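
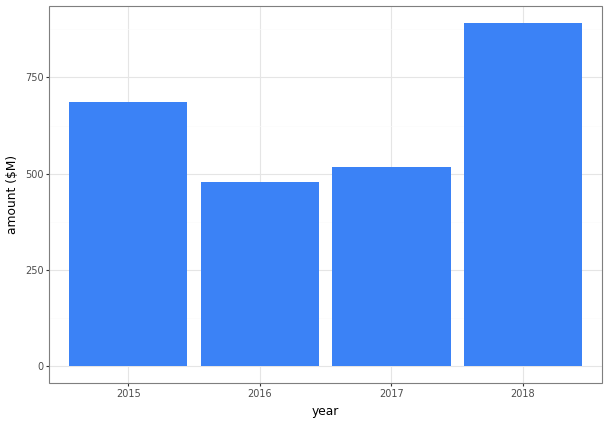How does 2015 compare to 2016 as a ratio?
≈ 1.4×

2015 ≈ 700, 2016 ≈ 500; 700/500 ≈ 1.4.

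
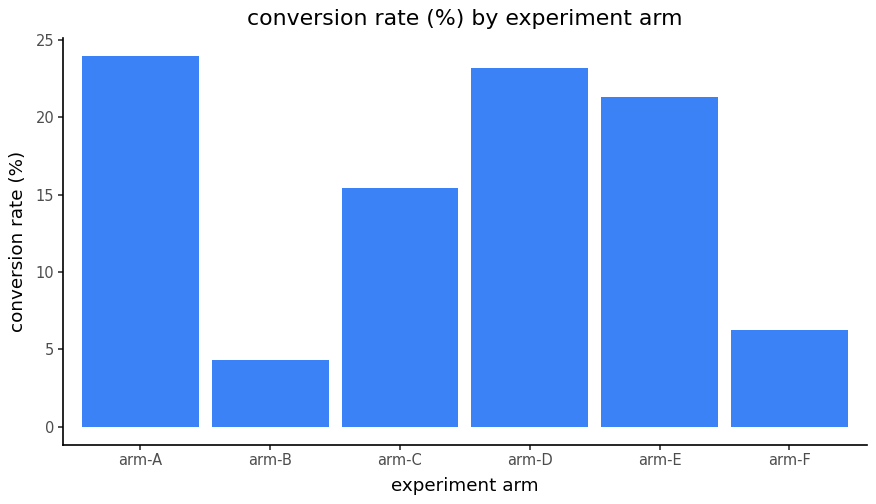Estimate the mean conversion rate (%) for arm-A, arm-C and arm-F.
(24 + 16 + 6) / 3 ≈ 15.

≈ 15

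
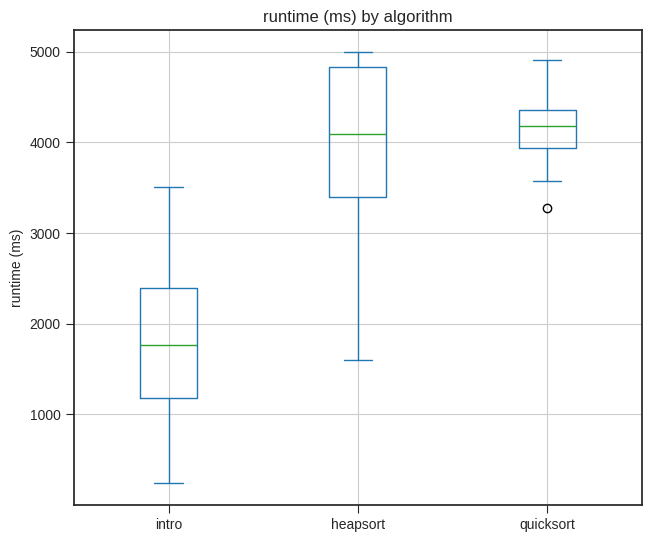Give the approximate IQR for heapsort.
Q3 ≈ 5000, Q1 ≈ 3500; IQR ≈ 1500.

≈ 1500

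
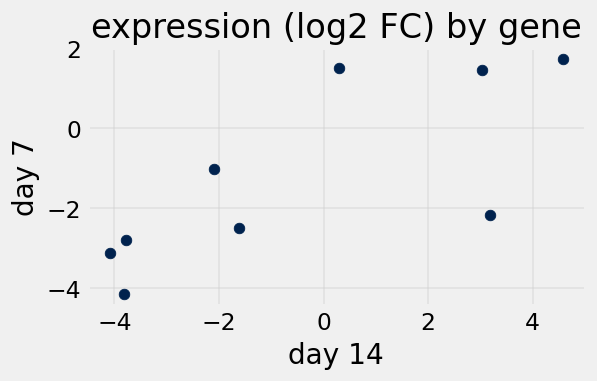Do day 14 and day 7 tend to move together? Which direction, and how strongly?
Points are positively correlated; strong (|r| ≈ 0.8).

positive, strong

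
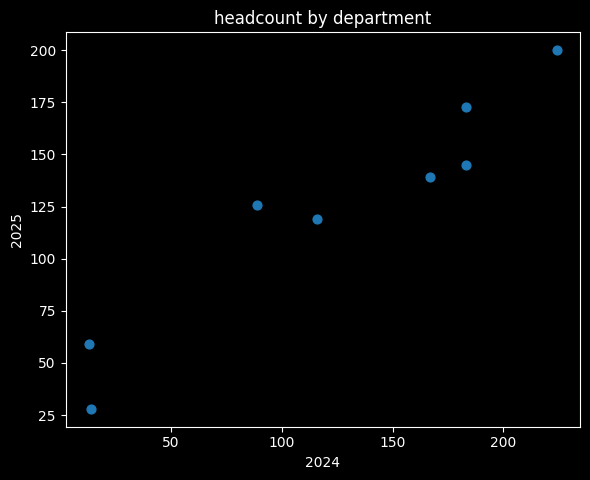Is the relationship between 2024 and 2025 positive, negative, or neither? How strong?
Points are positively correlated; strong (|r| ≈ 1.0).

positive, strong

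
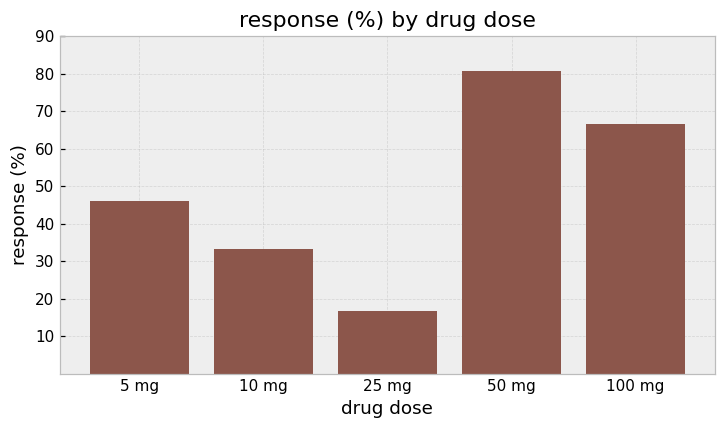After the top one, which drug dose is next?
Top 3: 50 mg ≈ 80, 100 mg ≈ 70, 5 mg ≈ 50.

100 mg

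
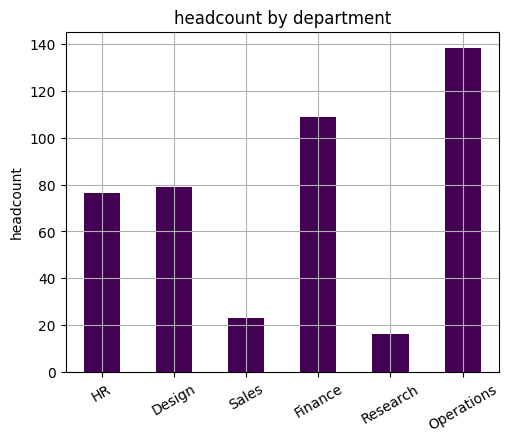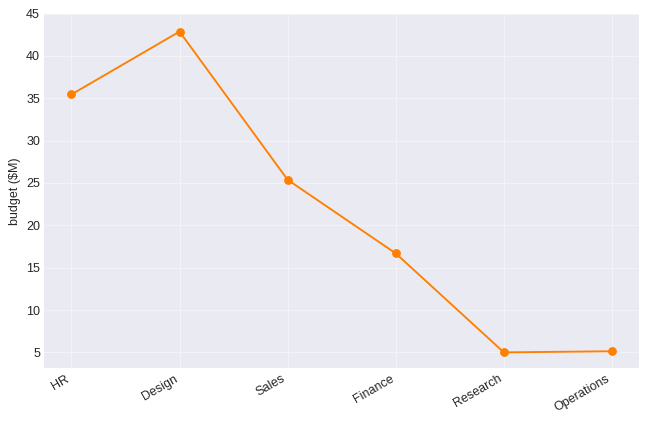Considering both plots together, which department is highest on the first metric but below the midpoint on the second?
Operations

Chart 2 median budget ($M) ≈ 20; below-median departments: Finance, Research, Operations. Among those, Operations has the highest headcount (≈ 140).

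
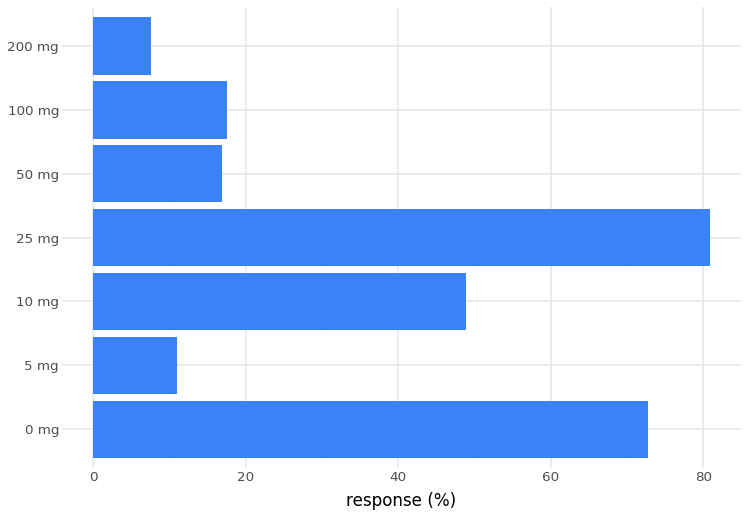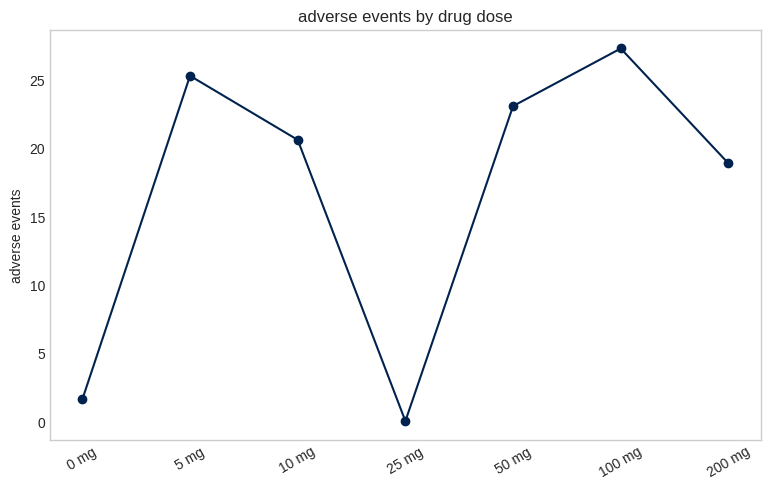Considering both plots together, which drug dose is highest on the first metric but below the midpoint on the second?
25 mg

Chart 2 median adverse events ≈ 20; below-median drug doses: 0 mg, 25 mg, 200 mg. Among those, 25 mg has the highest response (%) (≈ 80).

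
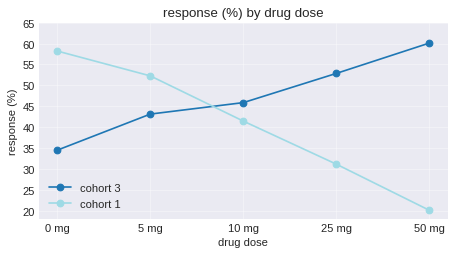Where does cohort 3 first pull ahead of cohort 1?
5 mg: cohort 3 ≈ 45 vs cohort 1 ≈ 50 (not yet); 10 mg: cohort 3 ≈ 45 vs cohort 1 ≈ 40 (first crossover).

10 mg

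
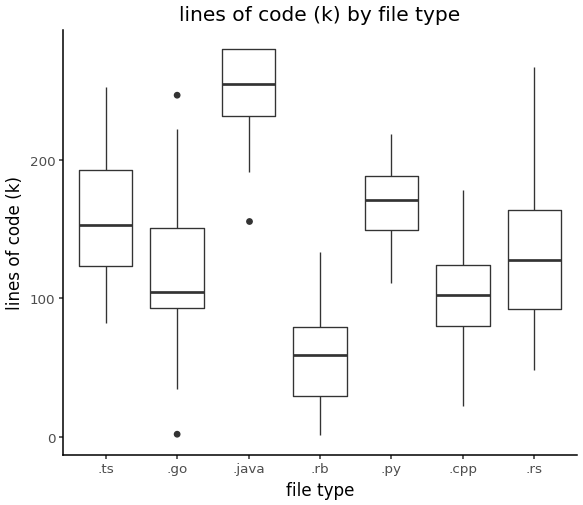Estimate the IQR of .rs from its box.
≈ 60

Q3 ≈ 160, Q1 ≈ 100; IQR ≈ 60.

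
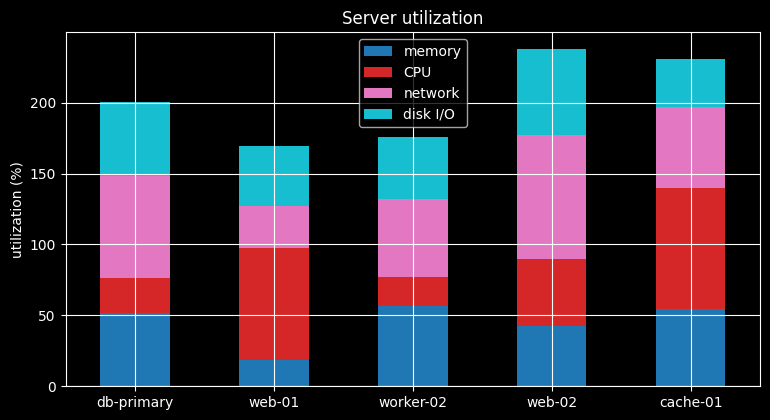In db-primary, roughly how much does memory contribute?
≈ 60

memory top ≈ 60, bottom ≈ 0; segment ≈ 60.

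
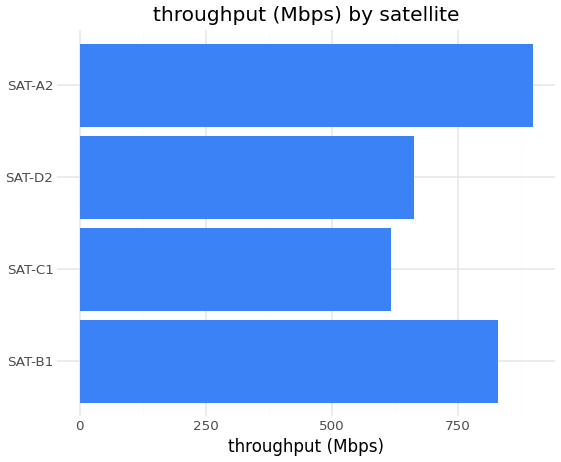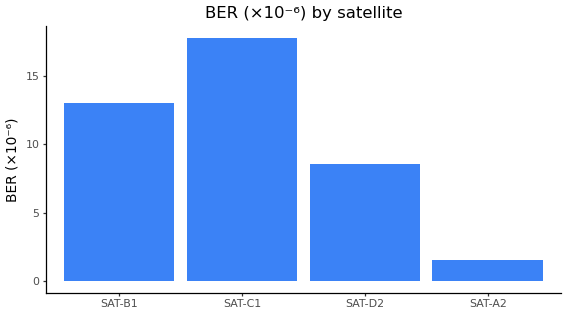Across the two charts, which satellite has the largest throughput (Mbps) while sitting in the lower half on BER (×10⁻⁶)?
SAT-A2

Chart 2 median BER (×10⁻⁶) ≈ 10; below-median satellites: SAT-D2, SAT-A2. Among those, SAT-A2 has the highest throughput (Mbps) (≈ 900).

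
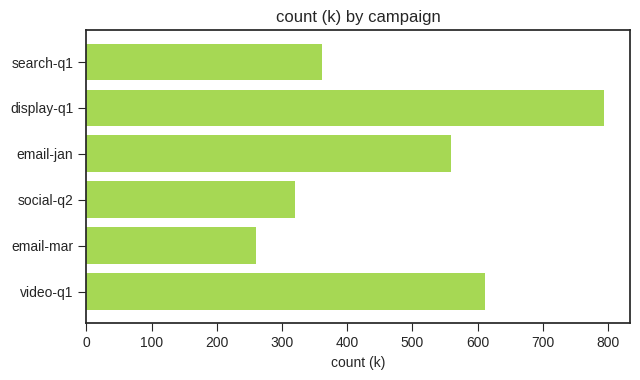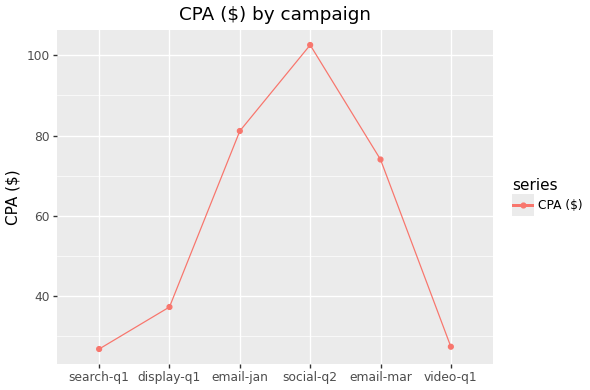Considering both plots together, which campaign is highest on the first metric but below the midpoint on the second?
display-q1

Chart 2 median CPA ($) ≈ 60; below-median campaigns: search-q1, display-q1, video-q1. Among those, display-q1 has the highest count (k) (≈ 800).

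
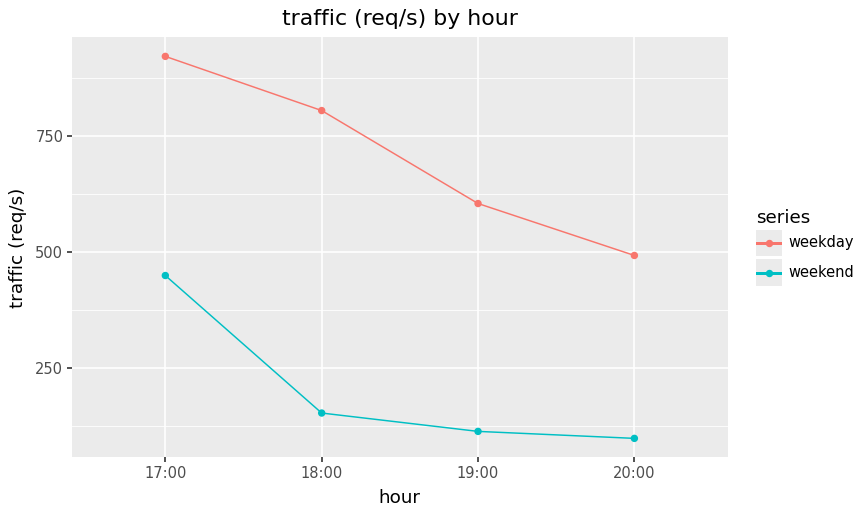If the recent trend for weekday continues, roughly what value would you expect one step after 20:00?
≈ 350

Last three: 800, 600, 500 → slope ≈ -150/step → next ≈ 350.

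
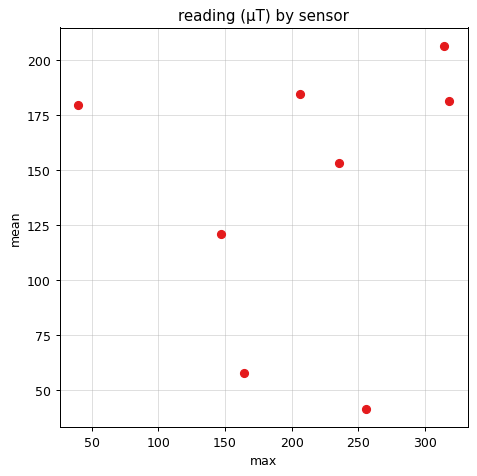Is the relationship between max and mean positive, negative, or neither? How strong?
Points are roughly uncorrelated; weak (|r| ≈ 0.1).

no clear correlation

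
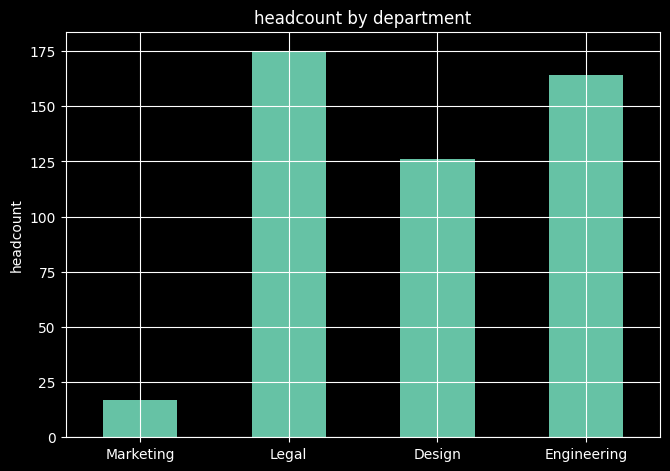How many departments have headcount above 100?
Above 100: Legal, Design, Engineering.

3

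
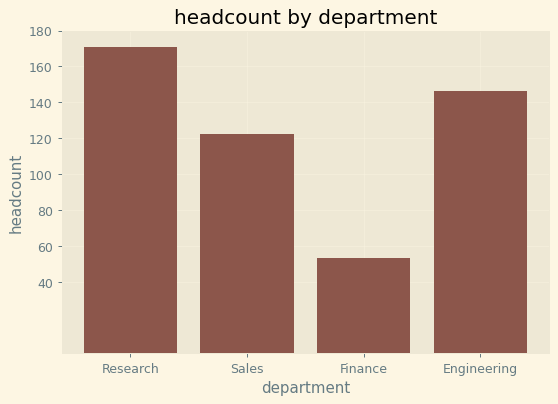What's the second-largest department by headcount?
Engineering

Top 3: Research ≈ 180, Engineering ≈ 140, Sales ≈ 120.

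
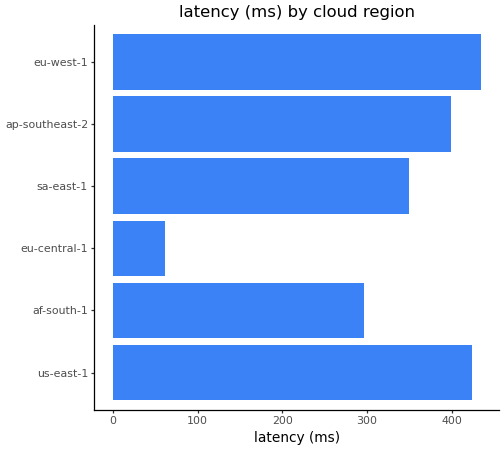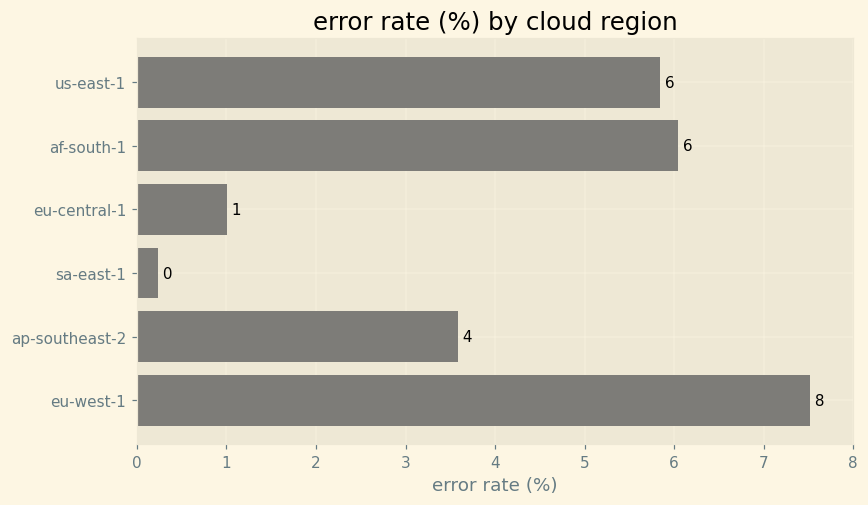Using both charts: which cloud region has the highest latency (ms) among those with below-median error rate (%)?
ap-southeast-2

Chart 2 median error rate (%) ≈ 5; below-median cloud regions: eu-central-1, sa-east-1, ap-southeast-2. Among those, ap-southeast-2 has the highest latency (ms) (≈ 400).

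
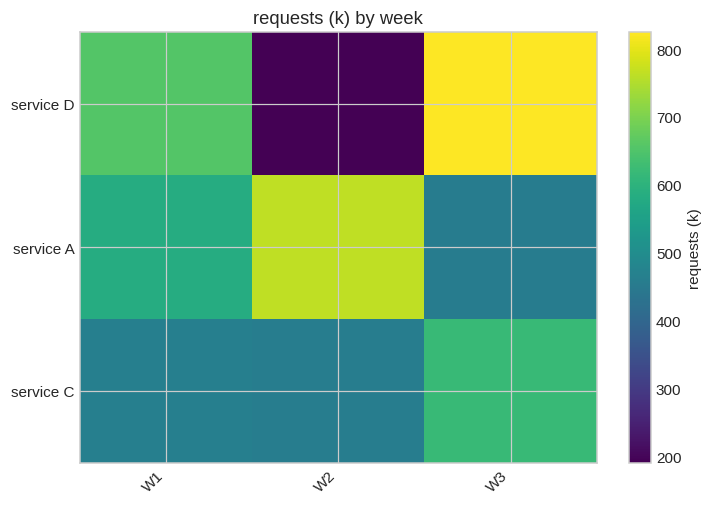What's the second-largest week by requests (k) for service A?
Top 3 for service A: W2 ≈ 800, W1 ≈ 600, W3 ≈ 500.

W1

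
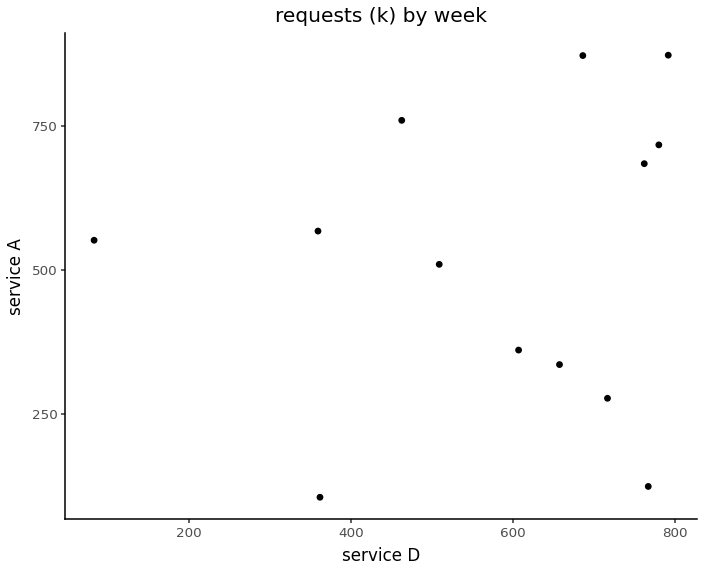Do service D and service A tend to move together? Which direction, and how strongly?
no clear correlation

Points are roughly uncorrelated; weak (|r| ≈ 0.1).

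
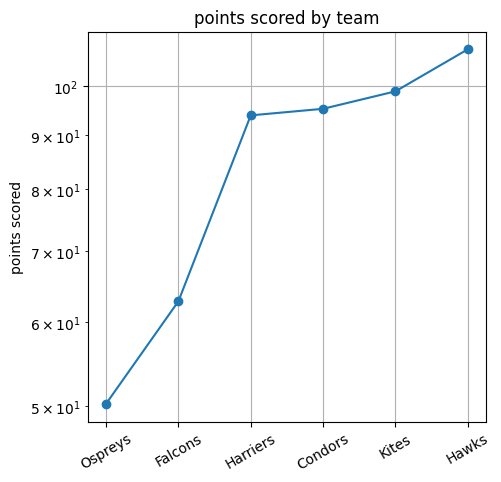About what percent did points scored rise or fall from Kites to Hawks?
≈ +10%

Kites ≈ 100, Hawks ≈ 110; (110 − 100) / 100 ≈ +10%.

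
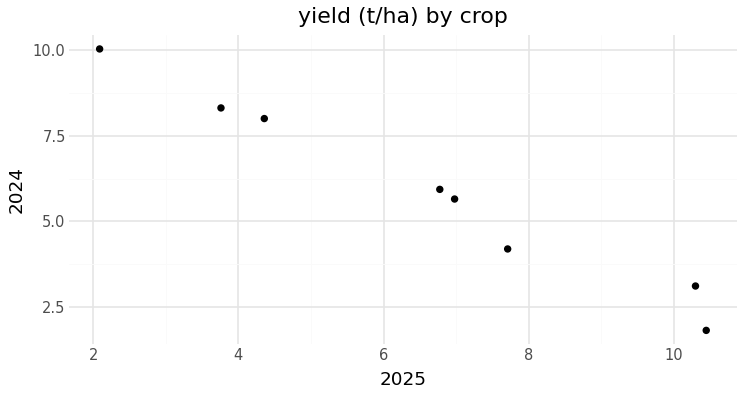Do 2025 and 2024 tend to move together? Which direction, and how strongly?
negative, strong

Points are negatively correlated; strong (|r| ≈ 1.0).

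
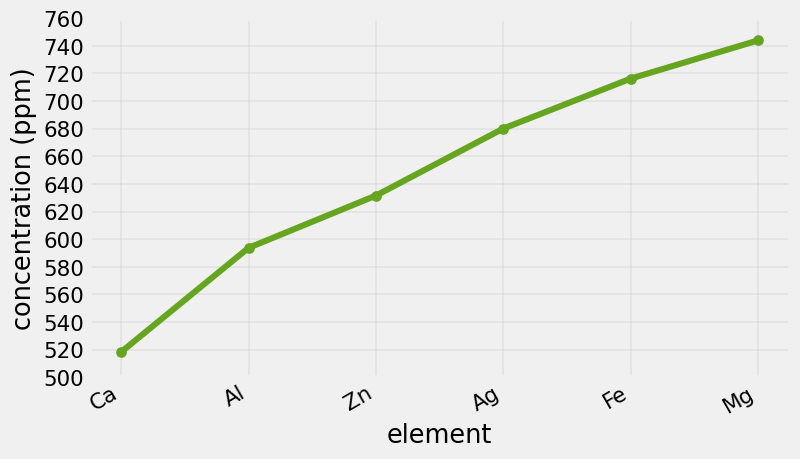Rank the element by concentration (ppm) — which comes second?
Top 3: Mg ≈ 740, Fe ≈ 720, Ag ≈ 680.

Fe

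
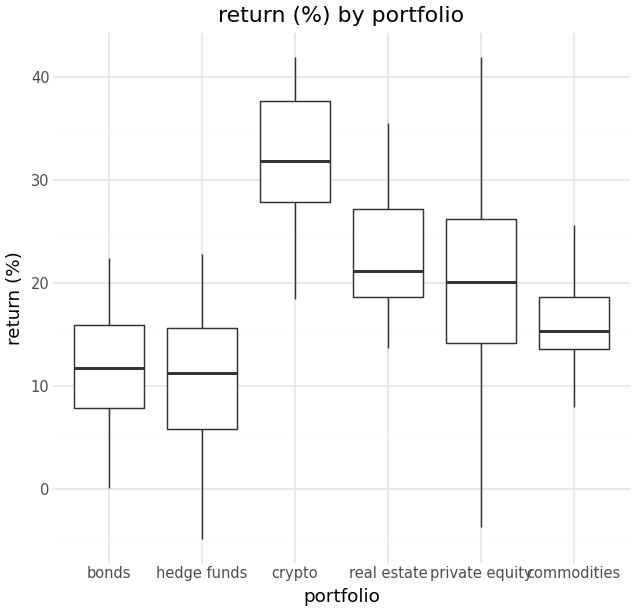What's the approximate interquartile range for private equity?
Q3 ≈ 26, Q1 ≈ 14; IQR ≈ 12.

≈ 12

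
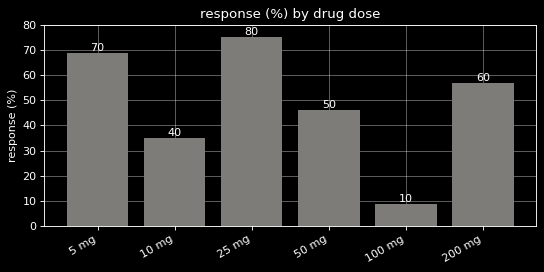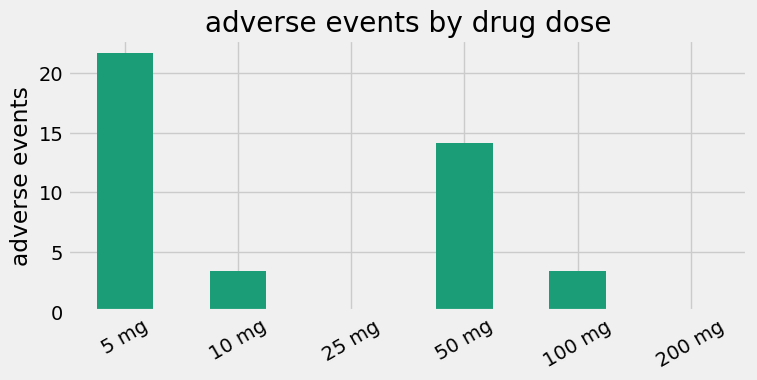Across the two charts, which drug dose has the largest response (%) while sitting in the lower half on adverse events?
Chart 2 median adverse events ≈ 4; below-median drug doses: 10 mg, 25 mg, 200 mg. Among those, 25 mg has the highest response (%) (≈ 80).

25 mg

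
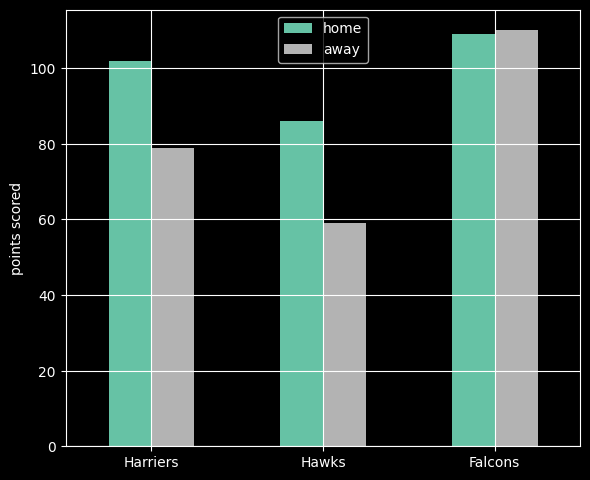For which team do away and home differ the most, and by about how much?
Hawks, ≈ 30

Hawks: away ≈ 60, home ≈ 90 → gap ≈ 30. Next-largest (Harriers) is only ≈ 20.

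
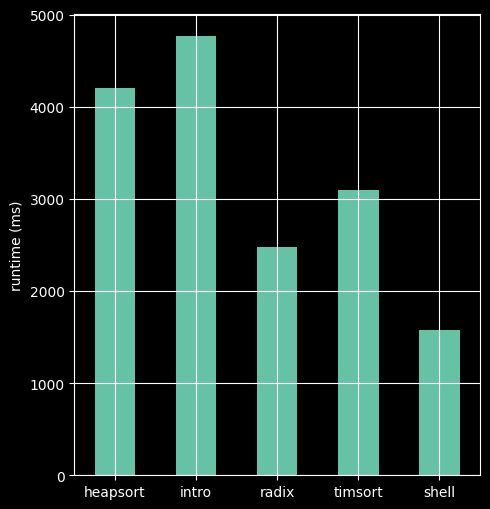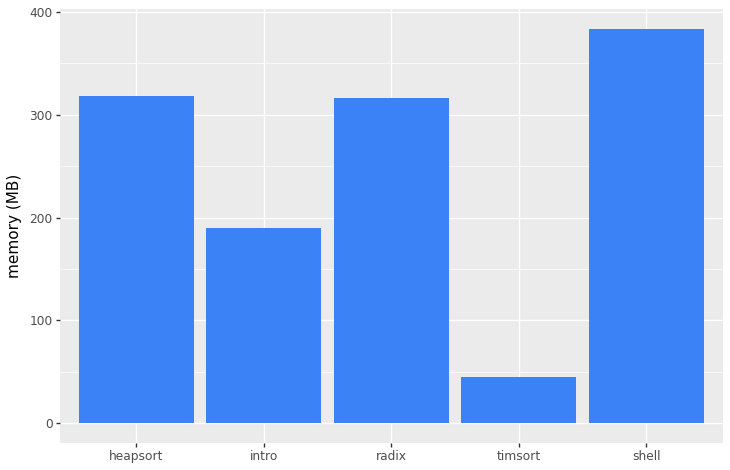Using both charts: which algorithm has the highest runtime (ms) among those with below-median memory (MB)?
intro

Chart 2 median memory (MB) ≈ 300; below-median algorithms: intro, timsort. Among those, intro has the highest runtime (ms) (≈ 5000).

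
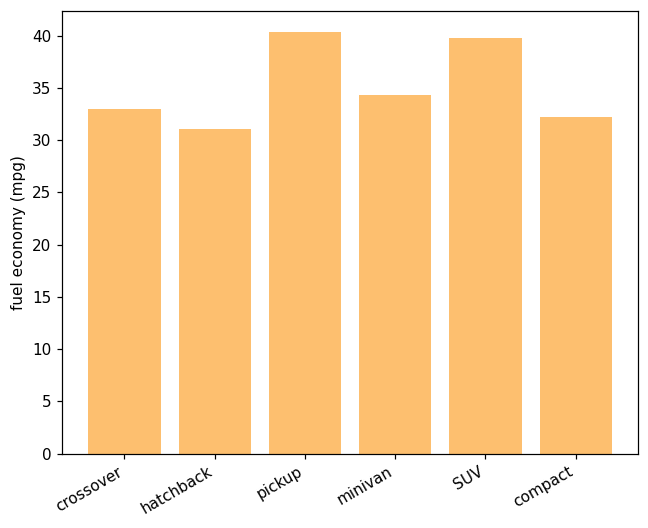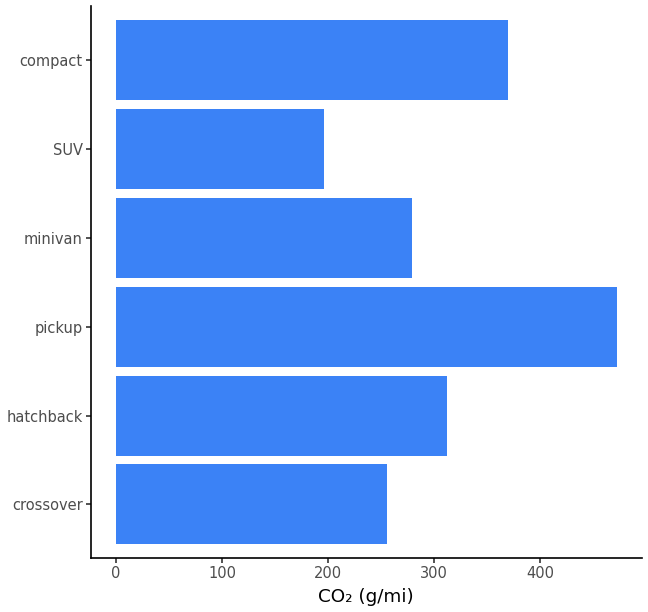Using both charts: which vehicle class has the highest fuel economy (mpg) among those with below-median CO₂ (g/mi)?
SUV

Chart 2 median CO₂ (g/mi) ≈ 300; below-median vehicle classes: crossover, minivan, SUV. Among those, SUV has the highest fuel economy (mpg) (≈ 40).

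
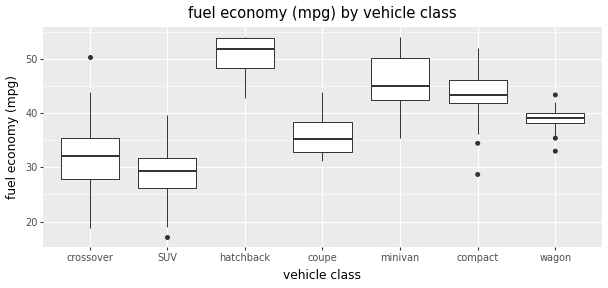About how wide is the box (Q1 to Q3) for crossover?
Q3 ≈ 36, Q1 ≈ 28; IQR ≈ 8.

≈ 8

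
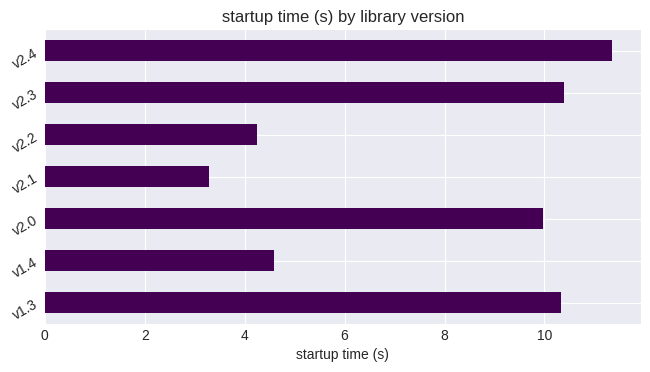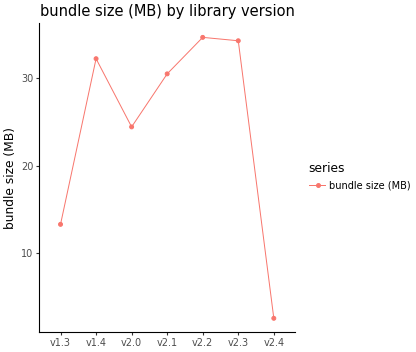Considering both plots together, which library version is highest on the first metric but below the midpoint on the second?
Chart 2 median bundle size (MB) ≈ 30; below-median library versions: v1.3, v2.0, v2.4. Among those, v2.4 has the highest startup time (s) (≈ 12).

v2.4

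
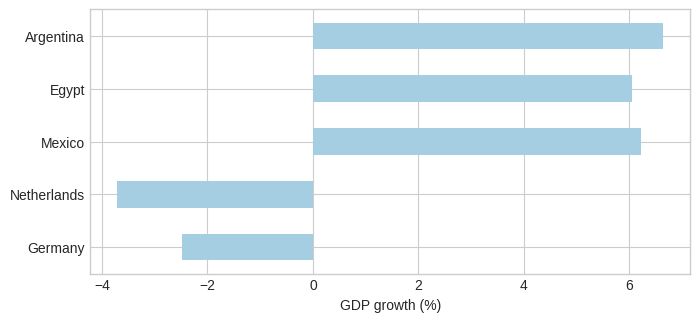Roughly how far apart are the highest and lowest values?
Max Argentina ≈ 7, min Netherlands ≈ -4; range ≈ 11.

≈ 11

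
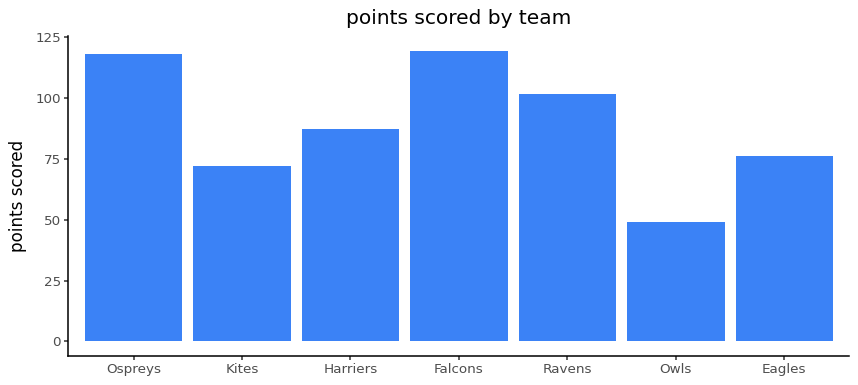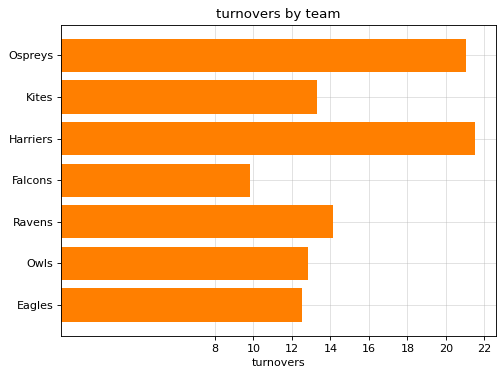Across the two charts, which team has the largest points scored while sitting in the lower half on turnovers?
Falcons

Chart 2 median turnovers ≈ 14; below-median teams: Falcons, Owls, Eagles. Among those, Falcons has the highest points scored (≈ 120).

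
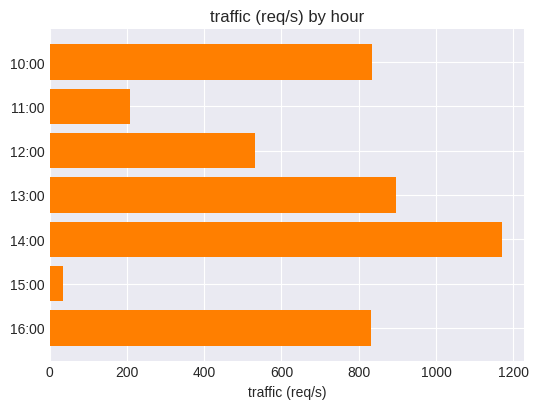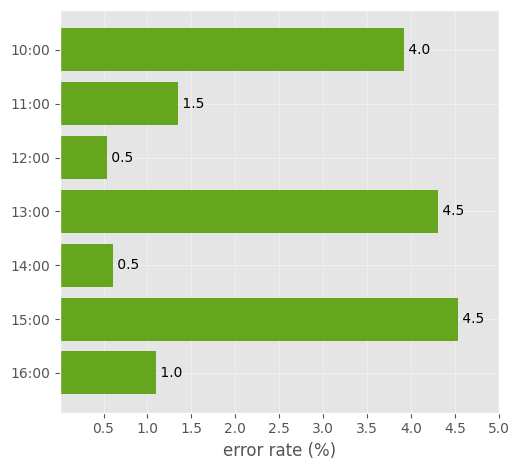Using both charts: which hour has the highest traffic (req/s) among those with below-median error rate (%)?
Chart 2 median error rate (%) ≈ 1.5; below-median hours: 12:00, 14:00, 16:00. Among those, 14:00 has the highest traffic (req/s) (≈ 1200).

14:00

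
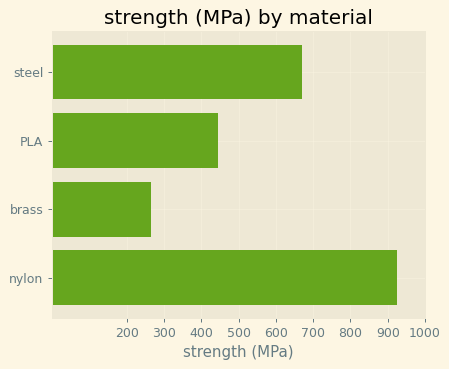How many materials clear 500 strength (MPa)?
2

Above 500: steel, nylon.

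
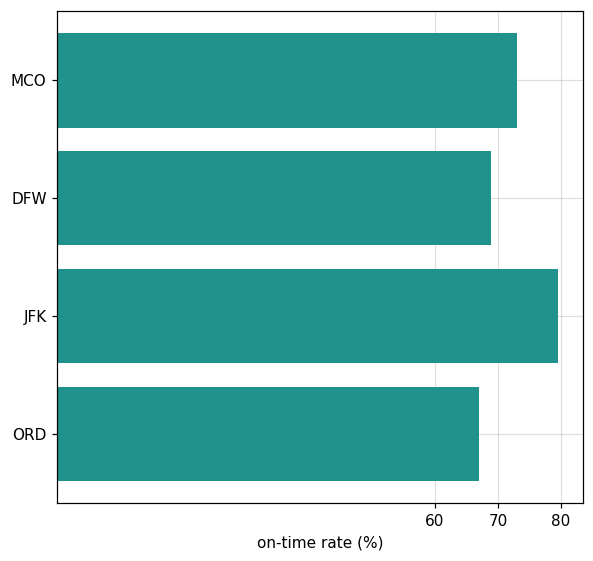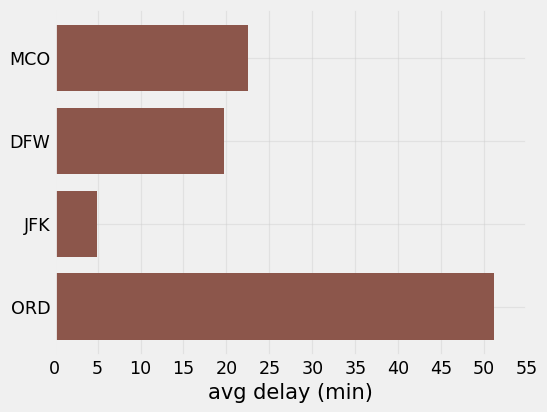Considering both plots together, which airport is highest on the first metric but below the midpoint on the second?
JFK

Chart 2 median avg delay (min) ≈ 20; below-median airports: DFW, JFK. Among those, JFK has the highest on-time rate (%) (≈ 80).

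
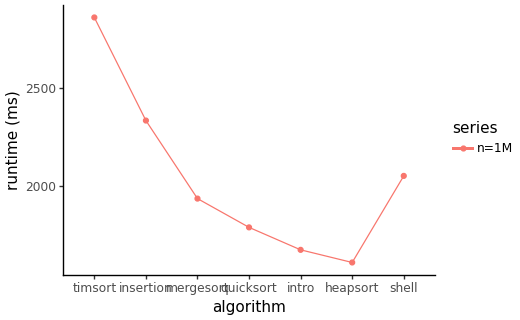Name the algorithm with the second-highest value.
Top 3: timsort ≈ 2800, insertion ≈ 2400, shell ≈ 2000.

insertion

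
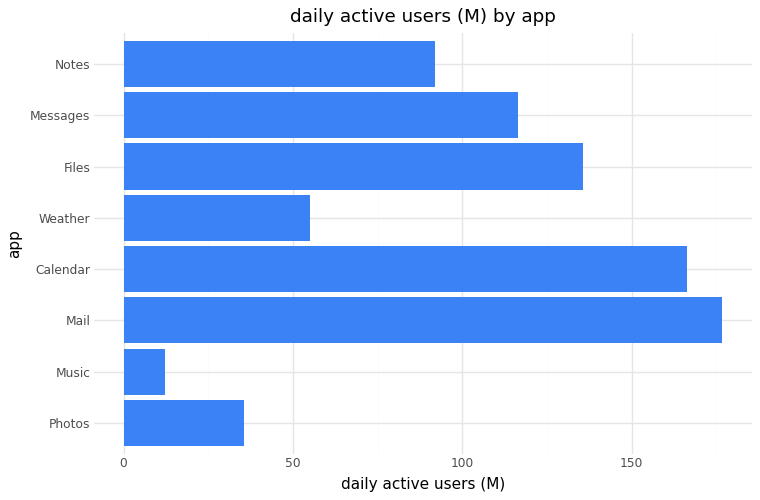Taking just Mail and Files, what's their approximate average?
≈ 160

(180 + 140) / 2 ≈ 160.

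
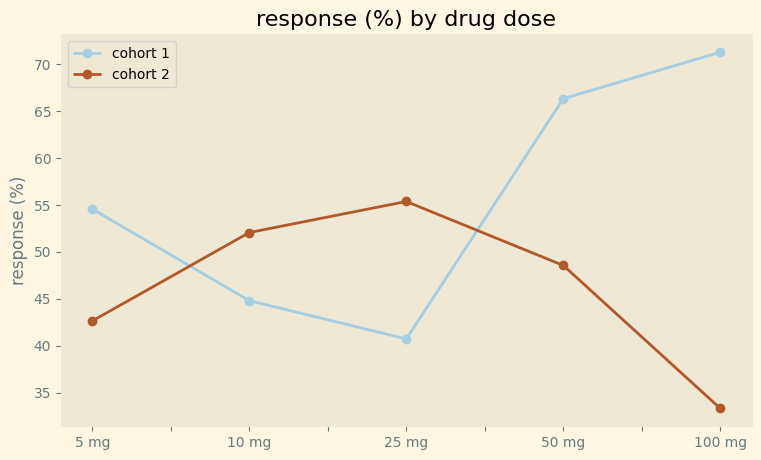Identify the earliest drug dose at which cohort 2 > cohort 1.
5 mg: cohort 2 ≈ 45 vs cohort 1 ≈ 55 (not yet); 10 mg: cohort 2 ≈ 50 vs cohort 1 ≈ 45 (first crossover).

10 mg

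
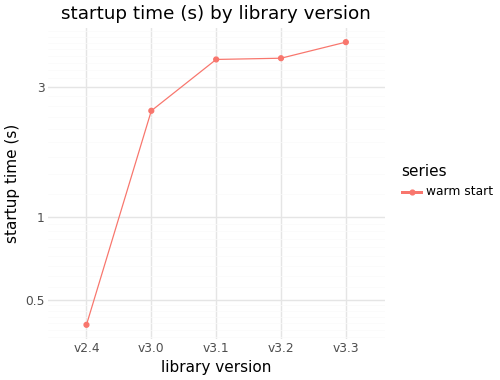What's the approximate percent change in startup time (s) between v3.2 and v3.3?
≈ +12.5%

v3.2 ≈ 4.0, v3.3 ≈ 4.5; (4.5 − 4.0) / 4.0 ≈ +12.5%.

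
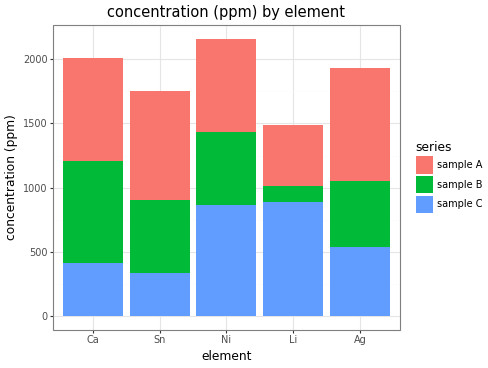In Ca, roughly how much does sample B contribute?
sample B top ≈ 1200, bottom ≈ 400; segment ≈ 800.

≈ 800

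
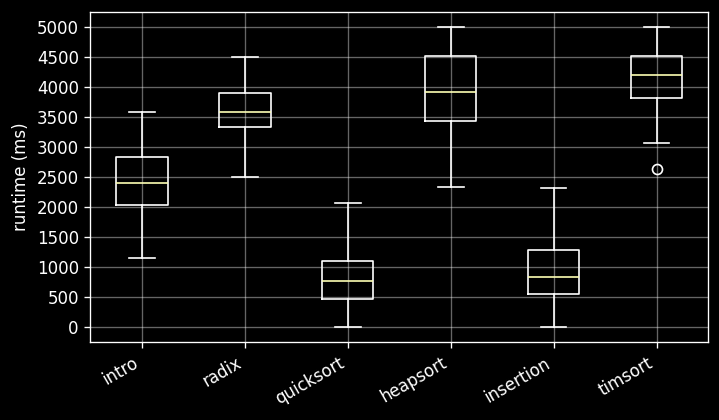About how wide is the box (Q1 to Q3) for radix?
Q3 ≈ 4000, Q1 ≈ 3500; IQR ≈ 500.

≈ 500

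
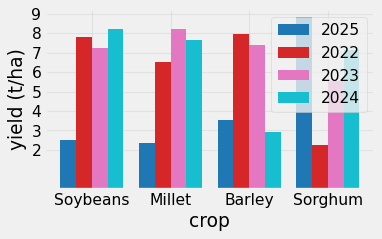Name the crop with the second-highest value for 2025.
Top 3 for 2025: Sorghum ≈ 9, Barley ≈ 4, Soybeans ≈ 3.

Barley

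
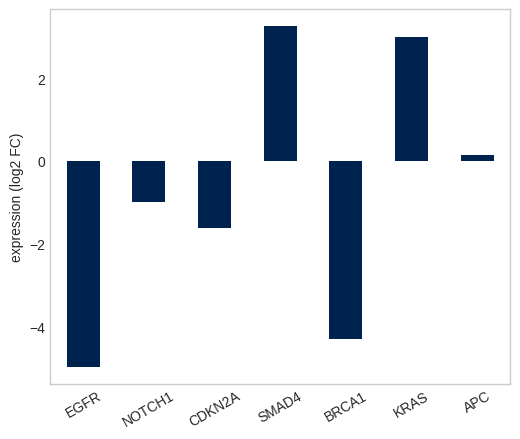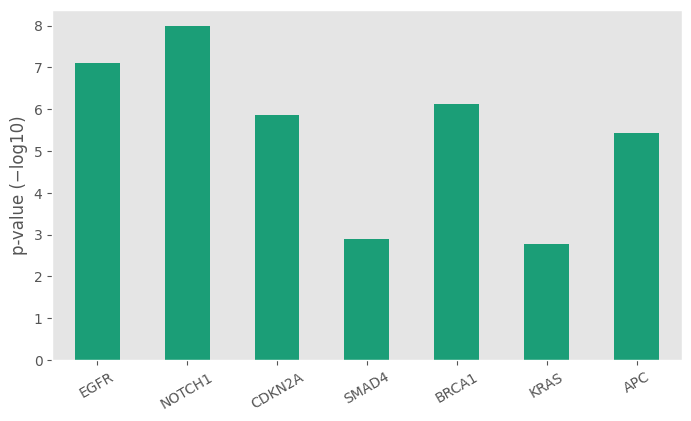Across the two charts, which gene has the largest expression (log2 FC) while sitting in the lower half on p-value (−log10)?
SMAD4

Chart 2 median p-value (−log10) ≈ 6; below-median genes: SMAD4, KRAS, APC. Among those, SMAD4 has the highest expression (log2 FC) (≈ 3.5).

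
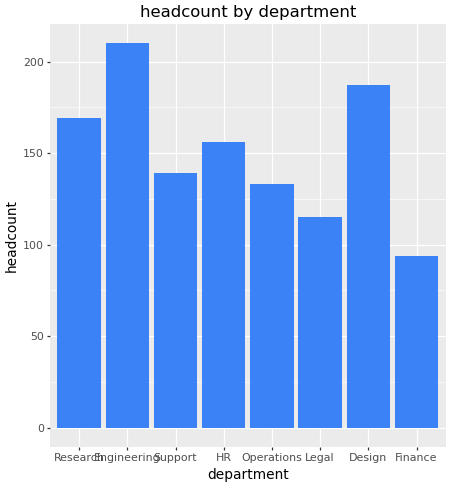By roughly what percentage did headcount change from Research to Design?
Research ≈ 160, Design ≈ 180; (180 − 160) / 160 ≈ +12.5%.

≈ +12.5%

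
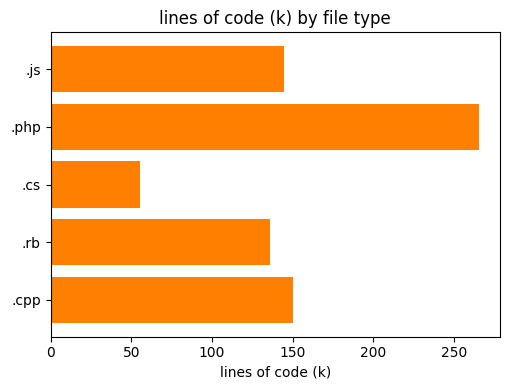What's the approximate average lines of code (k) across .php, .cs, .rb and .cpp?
(275 + 50 + 125 + 150) / 4 ≈ 150.

≈ 150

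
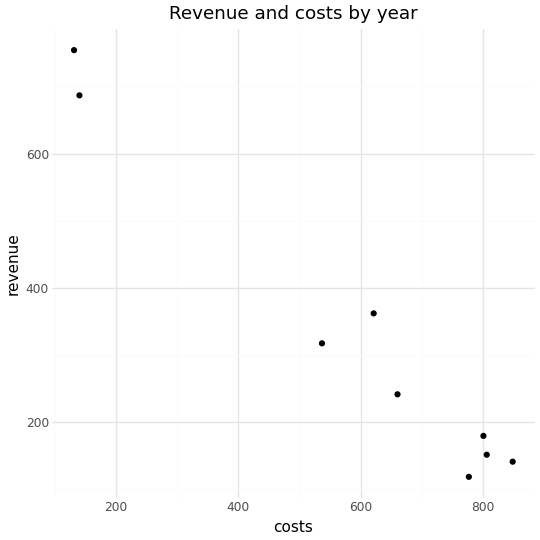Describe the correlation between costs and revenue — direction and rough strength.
Points are negatively correlated; strong (|r| ≈ 1.0).

negative, strong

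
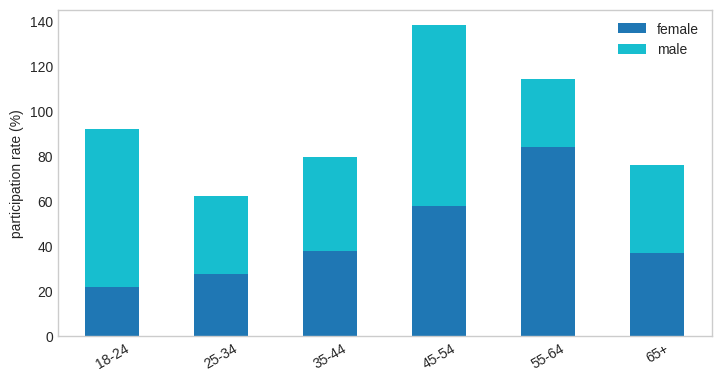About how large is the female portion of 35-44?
female top ≈ 40, bottom ≈ 0; segment ≈ 40.

≈ 40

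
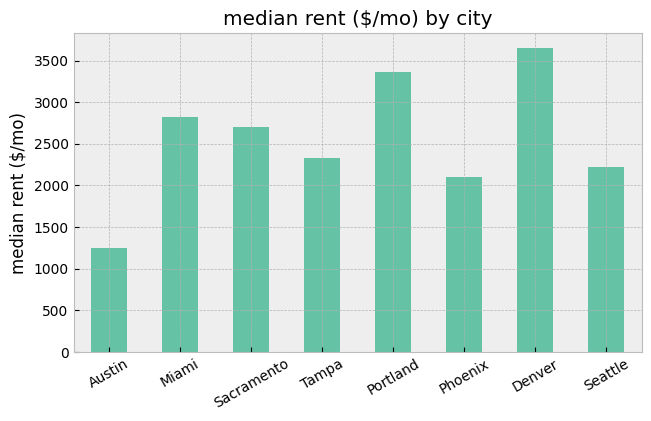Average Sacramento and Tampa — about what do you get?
≈ 2500

(2500 + 2500) / 2 ≈ 2500.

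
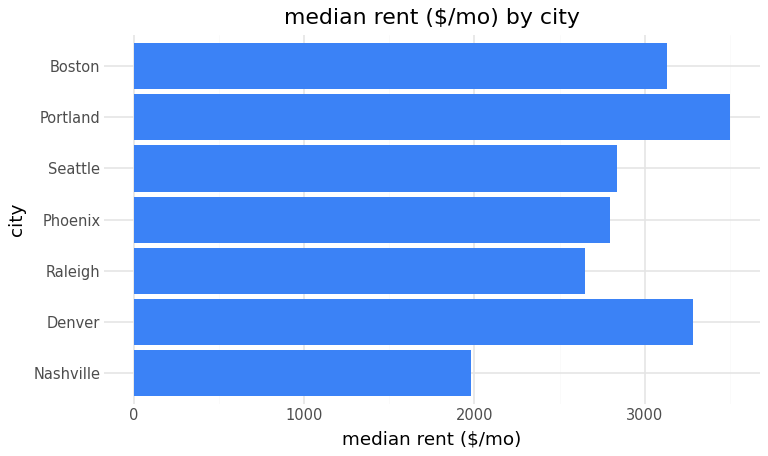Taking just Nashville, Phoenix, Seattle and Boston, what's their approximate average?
≈ 2750

(2000 + 3000 + 3000 + 3000) / 4 ≈ 2750.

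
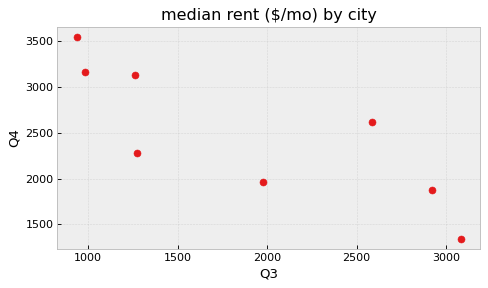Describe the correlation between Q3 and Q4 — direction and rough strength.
negative, strong

Points are negatively correlated; strong (|r| ≈ 0.8).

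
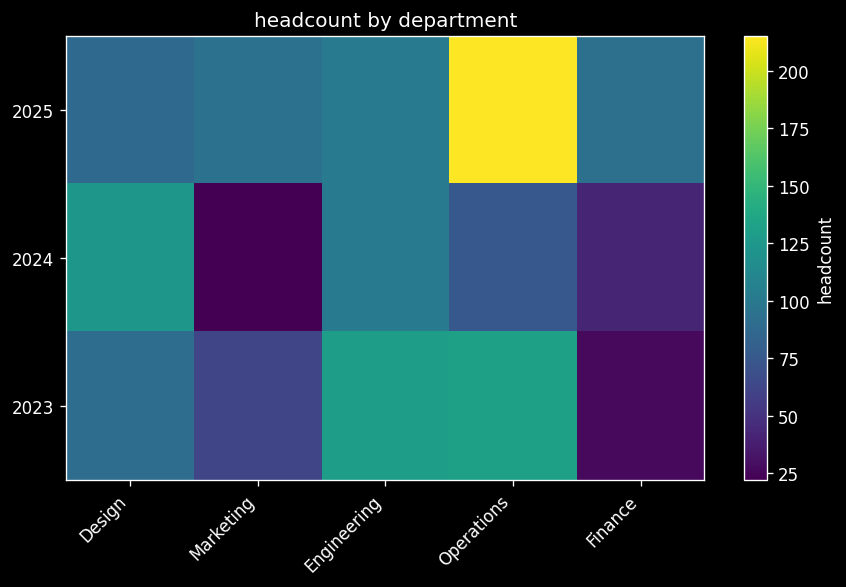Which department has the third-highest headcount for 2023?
Design

Top 4 for 2023: Operations ≈ 140, Engineering ≈ 120, Design ≈ 100, Marketing ≈ 60.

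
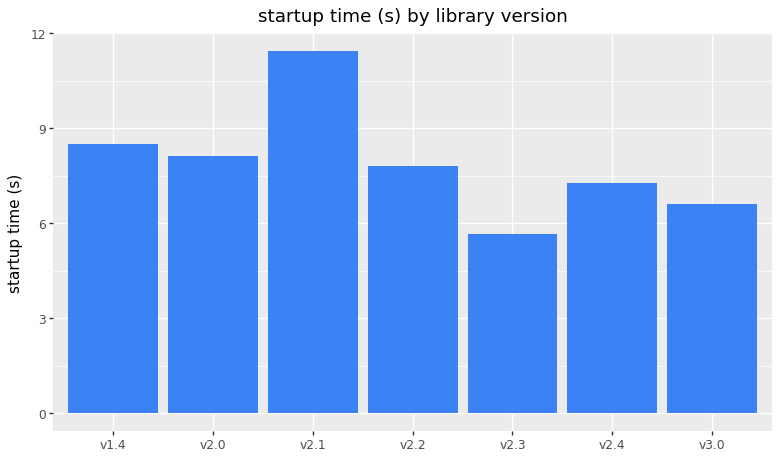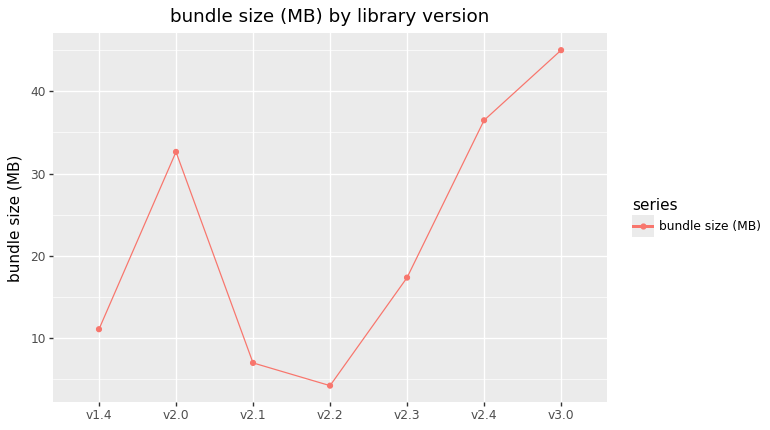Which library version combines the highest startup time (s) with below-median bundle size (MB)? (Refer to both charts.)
v2.1

Chart 2 median bundle size (MB) ≈ 15; below-median library versions: v1.4, v2.1, v2.2. Among those, v2.1 has the highest startup time (s) (≈ 12).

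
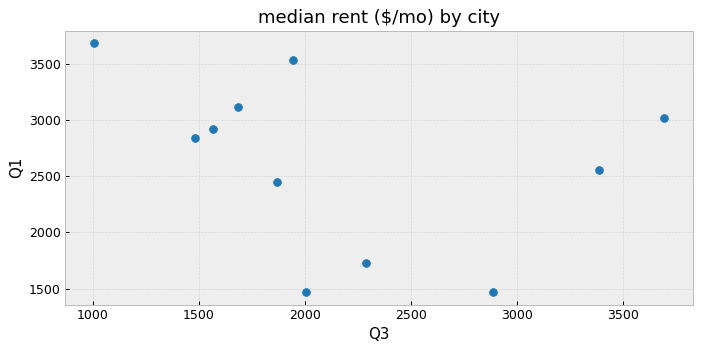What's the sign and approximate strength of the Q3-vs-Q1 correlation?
Points are negatively correlated; weak (|r| ≈ 0.3).

negative, weak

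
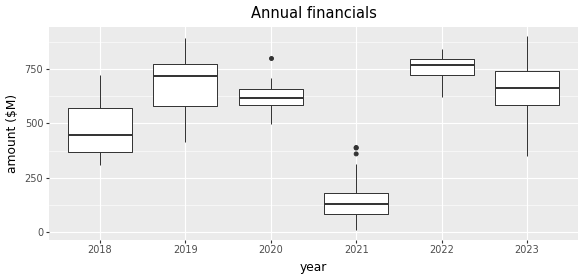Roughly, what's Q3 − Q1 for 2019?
Q3 ≈ 800, Q1 ≈ 600; IQR ≈ 200.

≈ 200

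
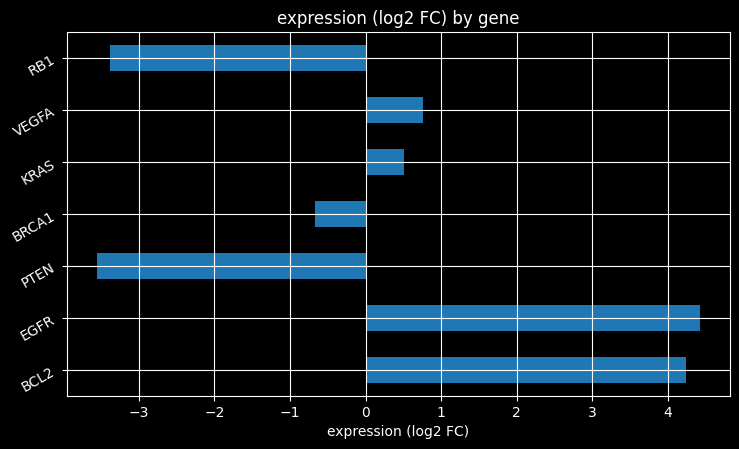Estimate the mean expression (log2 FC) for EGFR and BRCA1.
≈ 2

(4 + -1) / 2 ≈ 2.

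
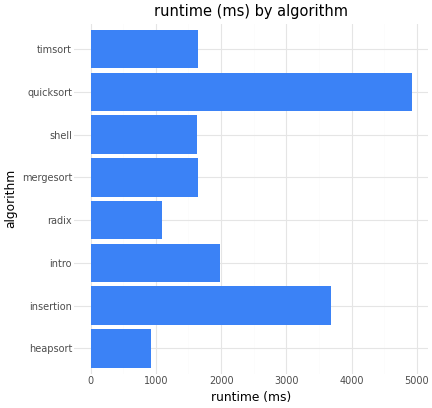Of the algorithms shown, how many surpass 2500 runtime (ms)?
2

Above 2500: insertion, quicksort.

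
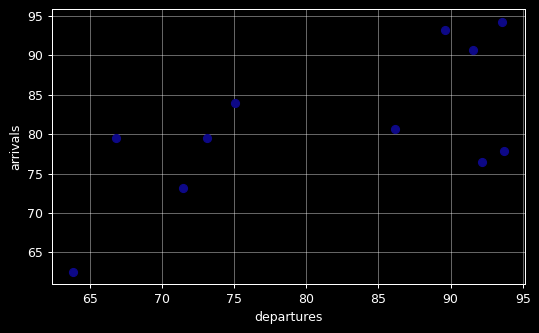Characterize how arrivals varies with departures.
positive, moderate

Points are positively correlated; moderate (|r| ≈ 0.6).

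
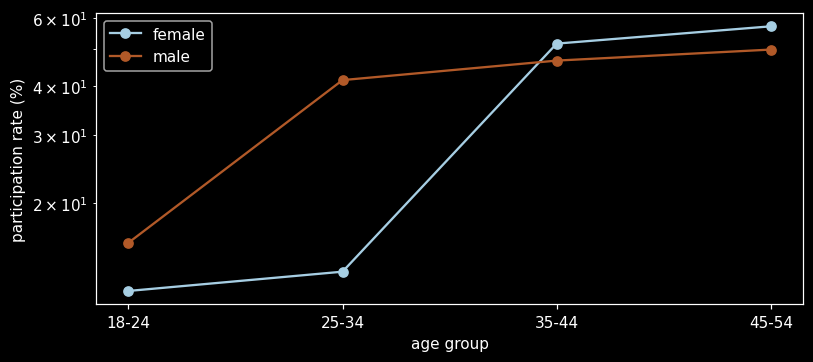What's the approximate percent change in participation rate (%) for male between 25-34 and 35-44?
25-34 ≈ 40, 35-44 ≈ 45; (45 − 40) / 40 ≈ +12.5%.

≈ +12.5%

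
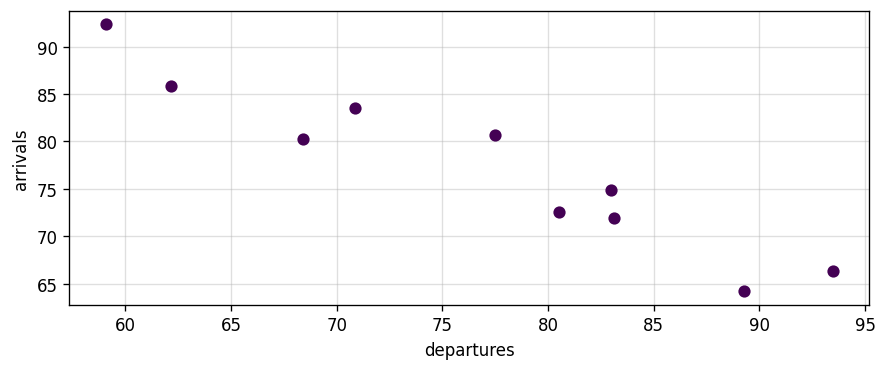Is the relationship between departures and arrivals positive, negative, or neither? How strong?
Points are negatively correlated; strong (|r| ≈ 1.0).

negative, strong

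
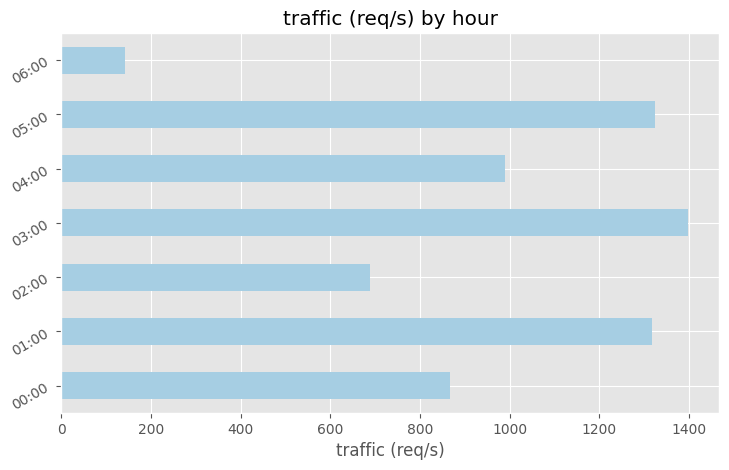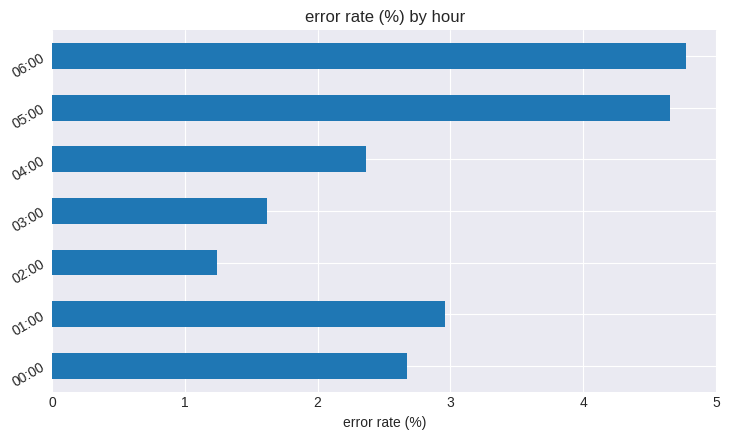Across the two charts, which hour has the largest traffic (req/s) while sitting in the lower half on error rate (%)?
Chart 2 median error rate (%) ≈ 2.5; below-median hours: 02:00, 03:00, 04:00. Among those, 03:00 has the highest traffic (req/s) (≈ 1400).

03:00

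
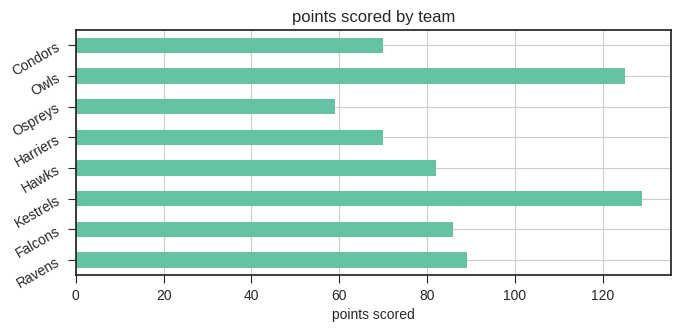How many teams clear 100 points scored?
Above 100: Kestrels, Owls.

2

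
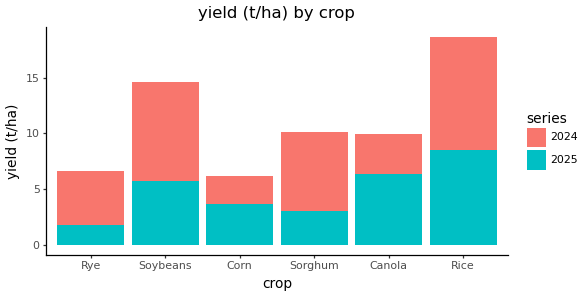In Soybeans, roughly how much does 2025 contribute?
2025 top ≈ 6, bottom ≈ 0; segment ≈ 6.

≈ 6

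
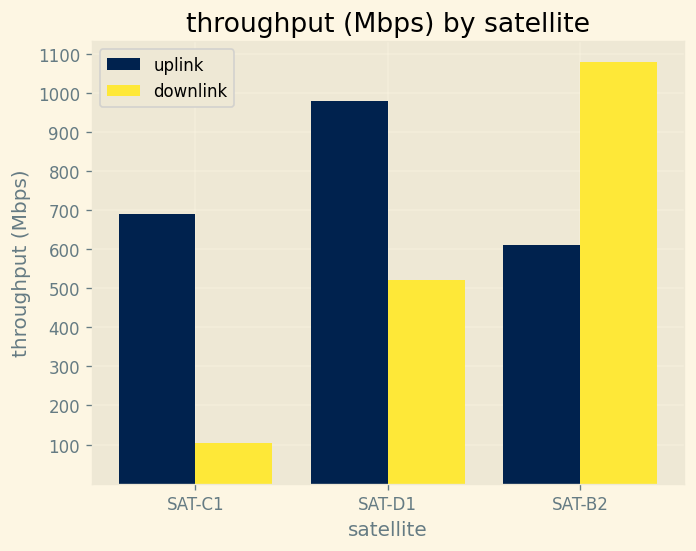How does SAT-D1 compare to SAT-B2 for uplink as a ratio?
≈ 1.67×

SAT-D1 ≈ 1000, SAT-B2 ≈ 600; 1000/600 ≈ 1.67.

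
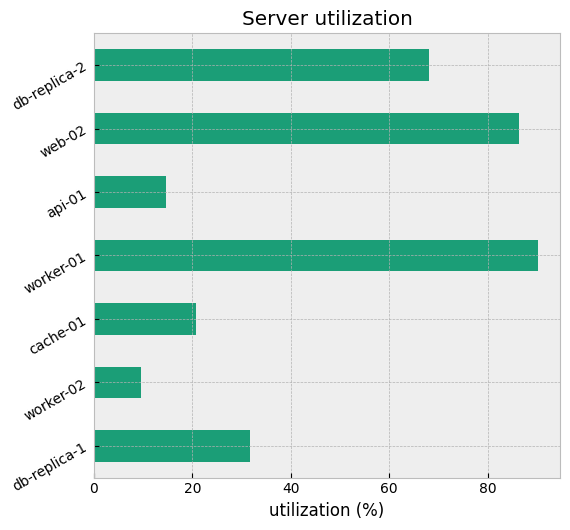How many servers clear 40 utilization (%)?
Above 40: worker-01, web-02, db-replica-2.

3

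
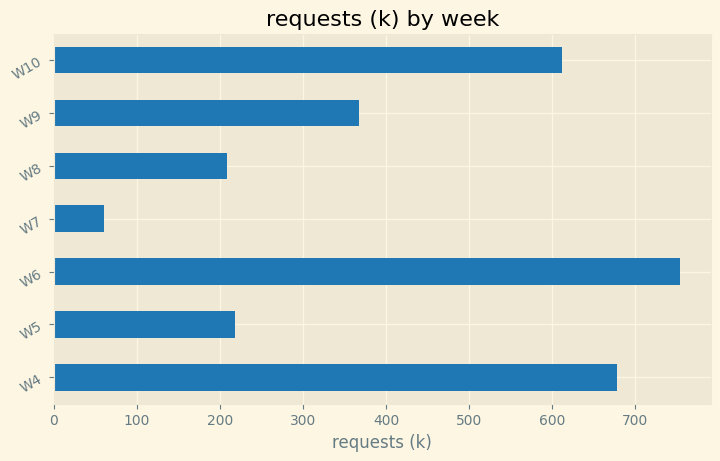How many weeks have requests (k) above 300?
Above 300: W4, W6, W9, W10.

4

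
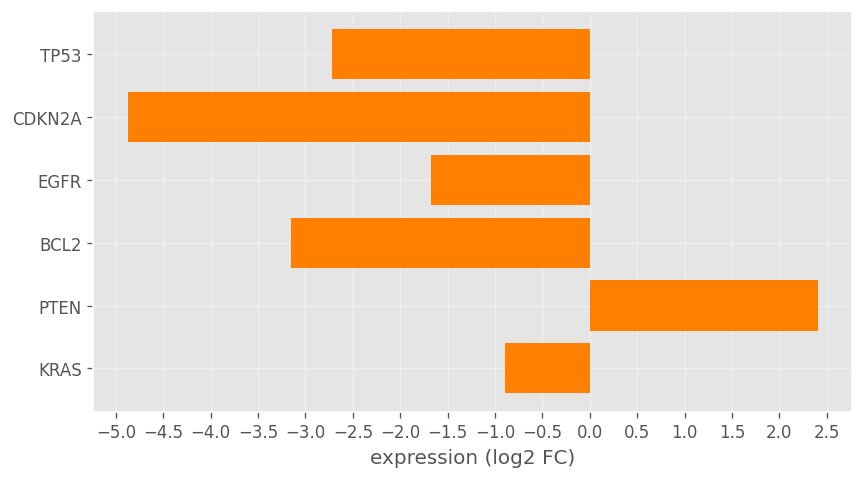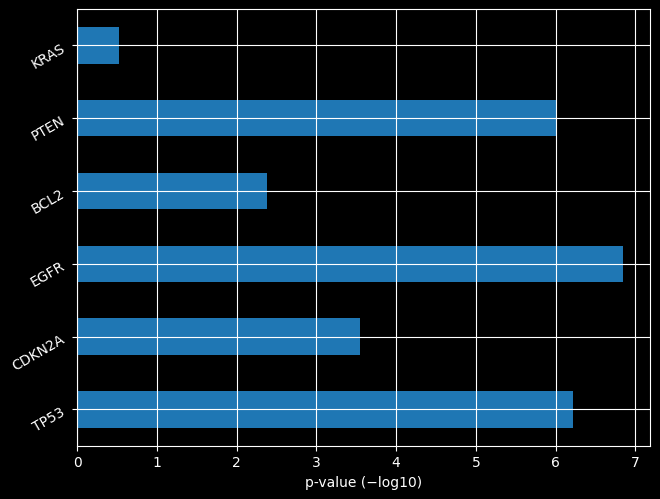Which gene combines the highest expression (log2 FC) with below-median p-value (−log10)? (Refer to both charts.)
Chart 2 median p-value (−log10) ≈ 5; below-median genes: CDKN2A, BCL2, KRAS. Among those, KRAS has the highest expression (log2 FC) (≈ -1).

KRAS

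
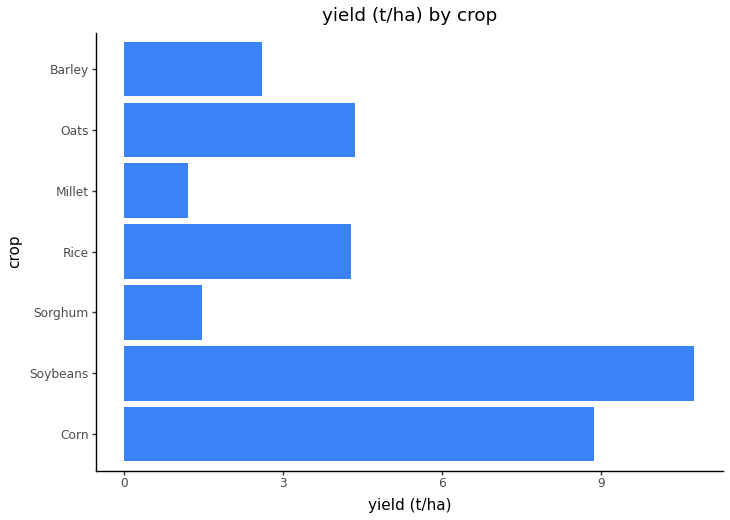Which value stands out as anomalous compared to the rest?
Soybeans ≈ 11; the rest sit between ≈ 1 and ≈ 9.

Soybeans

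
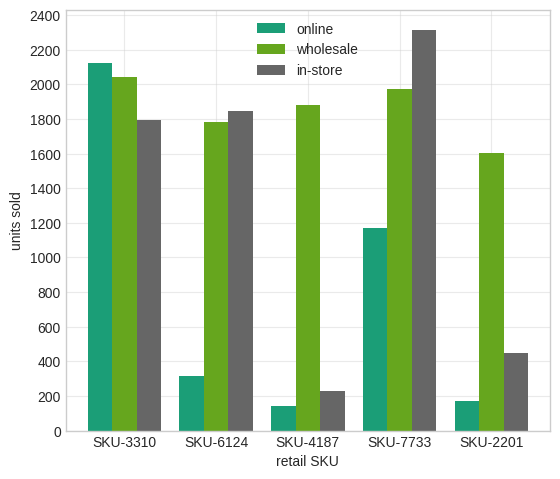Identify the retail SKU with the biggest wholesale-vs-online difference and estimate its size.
SKU-4187, ≈ 1600

SKU-4187: wholesale ≈ 1800, online ≈ 200 → gap ≈ 1600. Next-largest (SKU-6124) is only ≈ 1400.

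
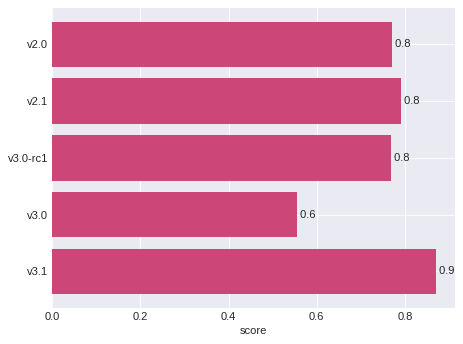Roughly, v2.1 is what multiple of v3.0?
v2.1 ≈ 0.8, v3.0 ≈ 0.6; 0.8/0.6 ≈ 1.33.

≈ 1.33×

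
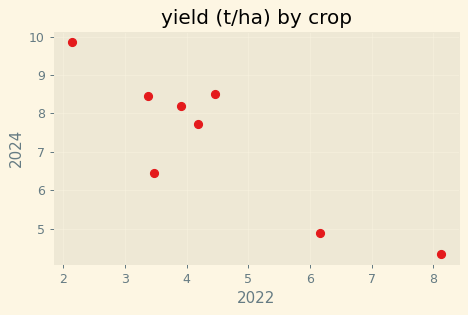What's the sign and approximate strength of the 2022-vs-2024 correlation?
negative, strong

Points are negatively correlated; strong (|r| ≈ 0.9).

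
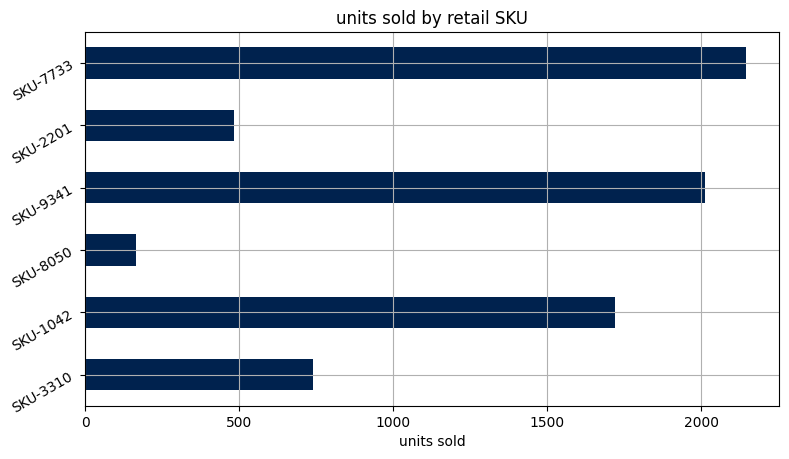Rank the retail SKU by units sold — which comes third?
SKU-1042

Top 4: SKU-7733 ≈ 2200, SKU-9341 ≈ 2000, SKU-1042 ≈ 1800, SKU-3310 ≈ 800.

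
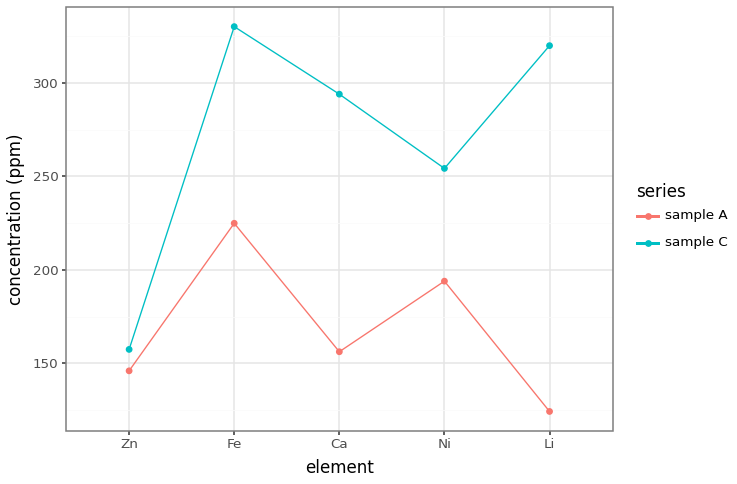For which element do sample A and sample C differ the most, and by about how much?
Li: sample A ≈ 120, sample C ≈ 320 → gap ≈ 200. Next-largest (Ca) is only ≈ 140.

Li, ≈ 200 ppm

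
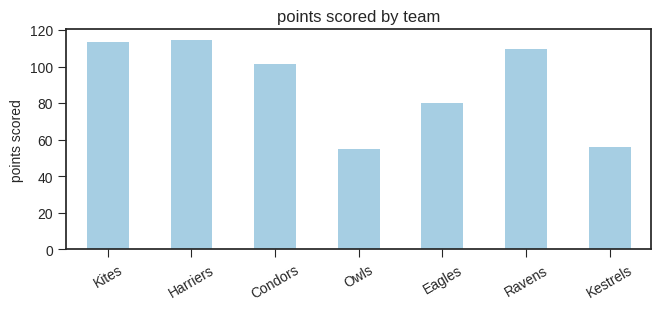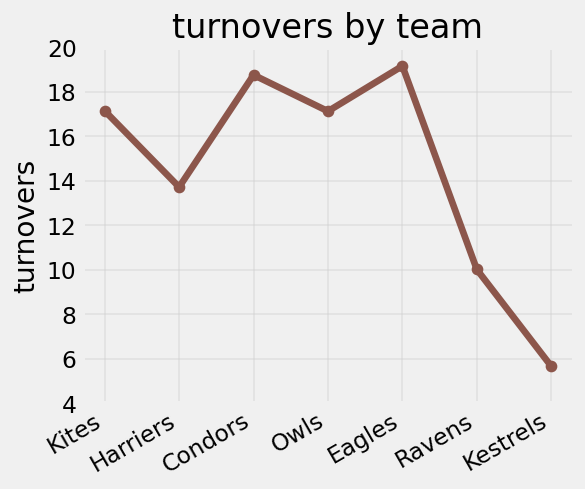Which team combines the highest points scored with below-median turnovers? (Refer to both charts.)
Chart 2 median turnovers ≈ 18; below-median teams: Harriers, Ravens, Kestrels. Among those, Harriers has the highest points scored (≈ 120).

Harriers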